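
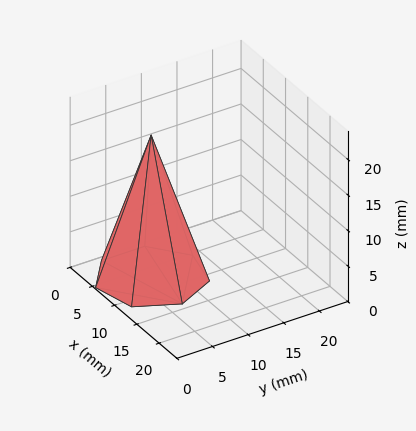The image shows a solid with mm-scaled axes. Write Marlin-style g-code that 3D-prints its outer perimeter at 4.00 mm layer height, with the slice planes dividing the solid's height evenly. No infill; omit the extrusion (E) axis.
Reading the render: the shape is a regular 7-sided pyramid, base circumscribed radius ≈ 7 mm, apex at z ≈ 20 mm (dimensions read to the nearest mm from the axis ticks). For the g-code, the solid's height is divided into equal slices at the stated Δz and each level perimeter traced with G1 moves after a G0 lift.

; perimeter-only toolpath
G21 ; units = mm
G90 ; absolute positioning
G28 ; home
; layer 1
G0 Z4.00
G0 X12.60 Y7.00
G1 X10.49 Y11.38
G1 X5.75 Y12.46
G1 X1.95 Y9.43
G1 X1.95 Y4.57
G1 X5.75 Y1.54
G1 X10.49 Y2.62
G1 X12.60 Y7.00
; layer 2
G0 Z8.00
G0 X11.20 Y7.00
G1 X9.62 Y10.28
G1 X6.06 Y11.09
G1 X3.21 Y8.82
G1 X3.21 Y5.18
G1 X6.06 Y2.91
G1 X9.62 Y3.72
G1 X11.20 Y7.00
; layer 3
G0 Z12.00
G0 X9.80 Y7.00
G1 X8.74 Y9.19
G1 X6.38 Y9.73
G1 X4.48 Y8.22
G1 X4.48 Y5.78
G1 X6.38 Y4.27
G1 X8.74 Y4.81
G1 X9.80 Y7.00
; layer 4
G0 Z16.00
G0 X8.40 Y7.00
G1 X7.87 Y8.09
G1 X6.69 Y8.36
G1 X5.74 Y7.61
G1 X5.74 Y6.39
G1 X6.69 Y5.64
G1 X7.87 Y5.91
G1 X8.40 Y7.00
M2 ; end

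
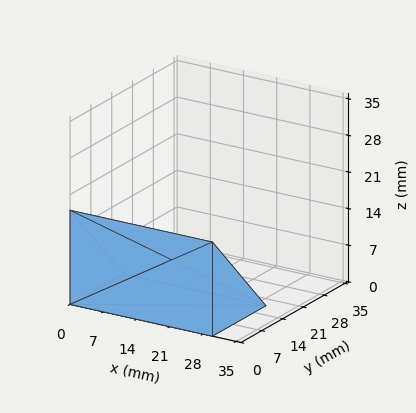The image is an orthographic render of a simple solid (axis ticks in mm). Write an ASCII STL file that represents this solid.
Reading the render: the shape is a wedge (ramp): 30 × 18 mm base, rising to 18 mm along the y=0 edge and sloping linearly to z=0 at y=18 (dimensions read to the nearest mm from the axis ticks). For the STL, each face is triangulated and given an outward normal.

solid part
  facet normal 0.0000 0.0000 -1.0000
    outer loop
      vertex 30.000 18.000 0.000
      vertex 30.000 0.000 0.000
      vertex 0.000 0.000 0.000
    endloop
  endfacet
  facet normal 0.0000 0.0000 -1.0000
    outer loop
      vertex 0.000 18.000 0.000
      vertex 30.000 18.000 0.000
      vertex 0.000 0.000 0.000
    endloop
  endfacet
  facet normal 0.0000 -1.0000 0.0000
    outer loop
      vertex 0.000 0.000 0.000
      vertex 30.000 0.000 0.000
      vertex 30.000 0.000 18.000
    endloop
  endfacet
  facet normal 0.0000 -1.0000 0.0000
    outer loop
      vertex 0.000 0.000 0.000
      vertex 30.000 0.000 18.000
      vertex 0.000 0.000 18.000
    endloop
  endfacet
  facet normal 0.0000 0.7071 0.7071
    outer loop
      vertex 0.000 0.000 18.000
      vertex 30.000 0.000 18.000
      vertex 30.000 18.000 0.000
    endloop
  endfacet
  facet normal 0.0000 0.7071 0.7071
    outer loop
      vertex 0.000 0.000 18.000
      vertex 30.000 18.000 0.000
      vertex 0.000 18.000 0.000
    endloop
  endfacet
  facet normal -1.0000 0.0000 0.0000
    outer loop
      vertex 0.000 0.000 18.000
      vertex 0.000 18.000 0.000
      vertex 0.000 0.000 0.000
    endloop
  endfacet
  facet normal 1.0000 0.0000 0.0000
    outer loop
      vertex 30.000 0.000 0.000
      vertex 30.000 18.000 0.000
      vertex 30.000 0.000 18.000
    endloop
  endfacet
endsolid part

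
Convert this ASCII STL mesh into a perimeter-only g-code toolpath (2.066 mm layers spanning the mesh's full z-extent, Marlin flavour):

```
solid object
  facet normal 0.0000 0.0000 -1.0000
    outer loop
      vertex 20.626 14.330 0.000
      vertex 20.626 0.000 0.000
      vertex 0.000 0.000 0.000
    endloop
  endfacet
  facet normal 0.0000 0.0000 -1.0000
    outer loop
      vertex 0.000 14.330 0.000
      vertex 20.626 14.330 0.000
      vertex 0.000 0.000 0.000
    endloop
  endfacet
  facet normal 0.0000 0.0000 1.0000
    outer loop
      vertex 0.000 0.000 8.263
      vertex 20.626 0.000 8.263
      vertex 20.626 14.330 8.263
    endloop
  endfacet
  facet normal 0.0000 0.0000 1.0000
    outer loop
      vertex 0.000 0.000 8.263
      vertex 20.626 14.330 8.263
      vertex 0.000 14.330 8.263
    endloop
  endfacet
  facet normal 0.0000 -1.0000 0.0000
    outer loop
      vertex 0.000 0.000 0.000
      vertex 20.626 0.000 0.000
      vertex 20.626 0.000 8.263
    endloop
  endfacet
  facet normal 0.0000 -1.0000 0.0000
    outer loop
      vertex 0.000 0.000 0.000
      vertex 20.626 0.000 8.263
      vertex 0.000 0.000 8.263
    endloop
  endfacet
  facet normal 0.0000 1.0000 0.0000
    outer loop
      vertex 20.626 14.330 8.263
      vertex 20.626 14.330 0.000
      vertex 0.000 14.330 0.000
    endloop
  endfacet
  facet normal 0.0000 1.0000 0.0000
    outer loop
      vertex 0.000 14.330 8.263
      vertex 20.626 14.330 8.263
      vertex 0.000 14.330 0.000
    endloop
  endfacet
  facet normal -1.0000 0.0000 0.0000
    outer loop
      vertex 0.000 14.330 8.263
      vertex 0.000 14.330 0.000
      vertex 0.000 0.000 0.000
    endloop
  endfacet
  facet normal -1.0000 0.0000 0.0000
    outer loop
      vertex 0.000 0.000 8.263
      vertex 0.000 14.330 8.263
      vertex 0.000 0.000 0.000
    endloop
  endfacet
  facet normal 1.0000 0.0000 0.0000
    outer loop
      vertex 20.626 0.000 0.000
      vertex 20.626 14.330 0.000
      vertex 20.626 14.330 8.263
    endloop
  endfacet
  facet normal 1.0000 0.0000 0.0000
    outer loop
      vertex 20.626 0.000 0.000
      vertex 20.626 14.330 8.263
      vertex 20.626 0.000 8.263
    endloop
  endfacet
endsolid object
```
; perimeter-only toolpath
G21 ; units = mm
G90 ; absolute positioning
G28 ; home
; layer 1
G0 Z2.066
G0 X0.000 Y0.000
G1 X20.626 Y0.000
G1 X20.626 Y14.330
G1 X0.000 Y14.330
G1 X0.000 Y0.000
; layer 2
G0 Z4.131
G0 X0.000 Y0.000
G1 X20.626 Y0.000
G1 X20.626 Y14.330
G1 X0.000 Y14.330
G1 X0.000 Y0.000
; layer 3
G0 Z6.197
G0 X0.000 Y0.000
G1 X20.626 Y0.000
G1 X20.626 Y14.330
G1 X0.000 Y14.330
G1 X0.000 Y0.000
; layer 4
G0 Z8.263
G0 X0.000 Y0.000
G1 X20.626 Y0.000
G1 X20.626 Y14.330
G1 X0.000 Y14.330
G1 X0.000 Y0.000
M2 ; end

The solid is a rectangular box, roughly 20.6 × 14.3 mm footprint and 8.26 mm tall. Slicing at Δz = 2.066 mm — 4 equal slices spanning the solid's height, so layer i sits at z = i·h/4 — gives 4 non-empty perimeters. Each is a 4-segment closed polygon; G0 lifts to the layer z and rapids to the start vertex, then G1 traces the edges.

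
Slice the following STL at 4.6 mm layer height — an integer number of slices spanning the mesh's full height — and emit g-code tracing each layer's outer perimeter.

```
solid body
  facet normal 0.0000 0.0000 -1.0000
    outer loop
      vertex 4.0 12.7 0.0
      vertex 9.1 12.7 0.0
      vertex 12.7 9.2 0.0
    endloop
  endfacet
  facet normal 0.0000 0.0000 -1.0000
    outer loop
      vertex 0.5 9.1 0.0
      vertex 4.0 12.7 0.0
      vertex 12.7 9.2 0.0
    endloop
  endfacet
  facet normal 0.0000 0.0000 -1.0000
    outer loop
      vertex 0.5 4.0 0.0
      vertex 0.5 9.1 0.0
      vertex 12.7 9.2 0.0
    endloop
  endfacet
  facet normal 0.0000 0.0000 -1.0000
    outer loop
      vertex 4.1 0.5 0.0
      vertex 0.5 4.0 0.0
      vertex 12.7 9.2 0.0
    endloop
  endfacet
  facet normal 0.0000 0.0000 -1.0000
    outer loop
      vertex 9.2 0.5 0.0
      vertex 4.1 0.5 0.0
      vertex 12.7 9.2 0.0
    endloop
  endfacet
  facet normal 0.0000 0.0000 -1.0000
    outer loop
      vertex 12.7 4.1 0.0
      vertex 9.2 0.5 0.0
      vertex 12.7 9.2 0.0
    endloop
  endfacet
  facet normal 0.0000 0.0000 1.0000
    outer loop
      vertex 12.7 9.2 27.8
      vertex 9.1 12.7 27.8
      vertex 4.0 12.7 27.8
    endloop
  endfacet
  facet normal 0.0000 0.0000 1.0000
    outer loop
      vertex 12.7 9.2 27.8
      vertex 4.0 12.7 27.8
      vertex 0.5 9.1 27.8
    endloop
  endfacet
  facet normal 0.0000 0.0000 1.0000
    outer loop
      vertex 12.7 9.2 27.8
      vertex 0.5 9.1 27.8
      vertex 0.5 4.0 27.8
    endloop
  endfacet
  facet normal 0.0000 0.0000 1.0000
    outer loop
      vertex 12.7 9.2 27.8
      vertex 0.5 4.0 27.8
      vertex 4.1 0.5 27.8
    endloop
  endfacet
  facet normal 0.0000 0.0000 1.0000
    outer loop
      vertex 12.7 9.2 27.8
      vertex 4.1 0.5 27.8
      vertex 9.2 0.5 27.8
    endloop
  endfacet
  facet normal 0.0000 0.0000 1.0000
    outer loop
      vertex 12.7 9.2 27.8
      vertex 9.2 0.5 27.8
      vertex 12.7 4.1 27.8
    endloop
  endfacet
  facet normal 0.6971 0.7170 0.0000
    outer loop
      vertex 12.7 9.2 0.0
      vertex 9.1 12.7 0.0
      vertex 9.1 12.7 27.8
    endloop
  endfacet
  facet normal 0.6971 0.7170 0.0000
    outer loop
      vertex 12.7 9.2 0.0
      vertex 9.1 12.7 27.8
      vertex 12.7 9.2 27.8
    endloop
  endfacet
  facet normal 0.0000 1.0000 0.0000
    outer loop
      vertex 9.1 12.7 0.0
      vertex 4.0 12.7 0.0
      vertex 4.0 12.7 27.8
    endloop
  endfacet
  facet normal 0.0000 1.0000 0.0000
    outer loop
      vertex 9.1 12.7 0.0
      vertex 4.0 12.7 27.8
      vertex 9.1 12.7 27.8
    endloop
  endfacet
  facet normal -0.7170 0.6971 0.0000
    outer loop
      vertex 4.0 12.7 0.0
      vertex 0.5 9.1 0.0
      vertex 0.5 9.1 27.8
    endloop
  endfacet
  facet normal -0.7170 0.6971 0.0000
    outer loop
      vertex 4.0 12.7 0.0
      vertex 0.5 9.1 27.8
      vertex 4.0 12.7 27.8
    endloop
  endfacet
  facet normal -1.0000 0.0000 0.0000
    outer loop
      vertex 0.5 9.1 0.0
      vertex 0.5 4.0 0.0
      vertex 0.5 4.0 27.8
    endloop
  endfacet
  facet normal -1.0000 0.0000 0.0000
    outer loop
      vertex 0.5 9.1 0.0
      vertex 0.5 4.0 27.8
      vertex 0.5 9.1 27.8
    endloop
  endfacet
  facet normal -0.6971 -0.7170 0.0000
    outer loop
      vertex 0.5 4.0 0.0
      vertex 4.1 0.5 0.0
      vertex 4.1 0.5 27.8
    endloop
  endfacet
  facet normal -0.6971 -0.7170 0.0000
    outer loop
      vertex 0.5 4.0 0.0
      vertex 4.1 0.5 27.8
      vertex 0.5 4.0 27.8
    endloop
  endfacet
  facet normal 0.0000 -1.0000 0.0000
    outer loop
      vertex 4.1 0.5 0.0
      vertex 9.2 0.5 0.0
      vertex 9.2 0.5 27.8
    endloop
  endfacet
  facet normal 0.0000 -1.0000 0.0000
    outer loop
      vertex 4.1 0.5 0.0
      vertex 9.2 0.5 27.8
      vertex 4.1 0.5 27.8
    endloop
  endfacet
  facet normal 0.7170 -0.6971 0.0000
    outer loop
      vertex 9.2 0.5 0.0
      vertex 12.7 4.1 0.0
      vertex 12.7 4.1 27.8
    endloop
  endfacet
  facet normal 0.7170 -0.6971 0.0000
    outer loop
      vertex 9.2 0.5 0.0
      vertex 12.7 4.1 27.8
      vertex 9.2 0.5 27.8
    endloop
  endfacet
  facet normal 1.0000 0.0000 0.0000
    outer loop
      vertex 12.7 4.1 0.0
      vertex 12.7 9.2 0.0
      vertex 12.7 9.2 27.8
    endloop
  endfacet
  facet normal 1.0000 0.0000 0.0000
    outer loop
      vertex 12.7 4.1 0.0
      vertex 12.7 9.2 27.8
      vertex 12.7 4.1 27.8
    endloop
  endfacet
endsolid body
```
; perimeter-only toolpath
G21 ; units = mm
G90 ; absolute positioning
G28 ; home
; layer 1
G0 Z4.6
G0 X12.7 Y9.2
G1 X9.1 Y12.7
G1 X4.0 Y12.7
G1 X0.5 Y9.1
G1 X0.5 Y4.0
G1 X4.1 Y0.5
G1 X9.2 Y0.5
G1 X12.7 Y4.1
G1 X12.7 Y9.2
; layer 2
G0 Z9.3
G0 X12.7 Y9.2
G1 X9.1 Y12.7
G1 X4.0 Y12.7
G1 X0.5 Y9.1
G1 X0.5 Y4.0
G1 X4.1 Y0.5
G1 X9.2 Y0.5
G1 X12.7 Y4.1
G1 X12.7 Y9.2
; layer 3
G0 Z13.9
G0 X12.7 Y9.2
G1 X9.1 Y12.7
G1 X4.0 Y12.7
G1 X0.5 Y9.1
G1 X0.5 Y4.0
G1 X4.1 Y0.5
G1 X9.2 Y0.5
G1 X12.7 Y4.1
G1 X12.7 Y9.2
; layer 4
G0 Z18.5
G0 X12.7 Y9.2
G1 X9.1 Y12.7
G1 X4.0 Y12.7
G1 X0.5 Y9.1
G1 X0.5 Y4.0
G1 X4.1 Y0.5
G1 X9.2 Y0.5
G1 X12.7 Y4.1
G1 X12.7 Y9.2
; layer 5
G0 Z23.2
G0 X12.7 Y9.2
G1 X9.1 Y12.7
G1 X4.0 Y12.7
G1 X0.5 Y9.1
G1 X0.5 Y4.0
G1 X4.1 Y0.5
G1 X9.2 Y0.5
G1 X12.7 Y4.1
G1 X12.7 Y9.2
; layer 6
G0 Z27.8
G0 X12.7 Y9.2
G1 X9.1 Y12.7
G1 X4.0 Y12.7
G1 X0.5 Y9.1
G1 X0.5 Y4.0
G1 X4.1 Y0.5
G1 X9.2 Y0.5
G1 X12.7 Y4.1
G1 X12.7 Y9.2
M2 ; end

The solid is a regular 8-sided prism (a cylinder approximated with 8 flat sides), circumscribed radius ≈ 6.6 mm, height ≈ 27.8 mm. Slicing at Δz = 4.6 mm — 6 equal slices spanning the solid's height, so layer i sits at z = i·h/6 — gives 6 non-empty perimeters. Each is a 8-segment closed polygon; G0 lifts to the layer z and rapids to the start vertex, then G1 traces the edges.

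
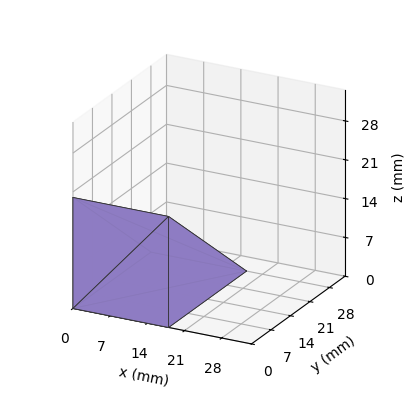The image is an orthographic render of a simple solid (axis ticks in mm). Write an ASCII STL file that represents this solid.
Reading the render: the shape is a wedge (ramp): 18 × 28 mm base, rising to 20 mm along the y=0 edge and sloping linearly to z=0 at y=28 (dimensions read to the nearest mm from the axis ticks). For the STL, each face is triangulated and given an outward normal.

solid part
  facet normal 0.0000 0.0000 -1.0000
    outer loop
      vertex 18.000 28.000 0.000
      vertex 18.000 0.000 0.000
      vertex 0.000 0.000 0.000
    endloop
  endfacet
  facet normal 0.0000 0.0000 -1.0000
    outer loop
      vertex 0.000 28.000 0.000
      vertex 18.000 28.000 0.000
      vertex 0.000 0.000 0.000
    endloop
  endfacet
  facet normal 0.0000 -1.0000 0.0000
    outer loop
      vertex 0.000 0.000 0.000
      vertex 18.000 0.000 0.000
      vertex 18.000 0.000 20.000
    endloop
  endfacet
  facet normal 0.0000 -1.0000 0.0000
    outer loop
      vertex 0.000 0.000 0.000
      vertex 18.000 0.000 20.000
      vertex 0.000 0.000 20.000
    endloop
  endfacet
  facet normal 0.0000 0.5812 0.8137
    outer loop
      vertex 0.000 0.000 20.000
      vertex 18.000 0.000 20.000
      vertex 18.000 28.000 0.000
    endloop
  endfacet
  facet normal 0.0000 0.5812 0.8137
    outer loop
      vertex 0.000 0.000 20.000
      vertex 18.000 28.000 0.000
      vertex 0.000 28.000 0.000
    endloop
  endfacet
  facet normal -1.0000 0.0000 0.0000
    outer loop
      vertex 0.000 0.000 20.000
      vertex 0.000 28.000 0.000
      vertex 0.000 0.000 0.000
    endloop
  endfacet
  facet normal 1.0000 0.0000 0.0000
    outer loop
      vertex 18.000 0.000 0.000
      vertex 18.000 28.000 0.000
      vertex 18.000 0.000 20.000
    endloop
  endfacet
endsolid part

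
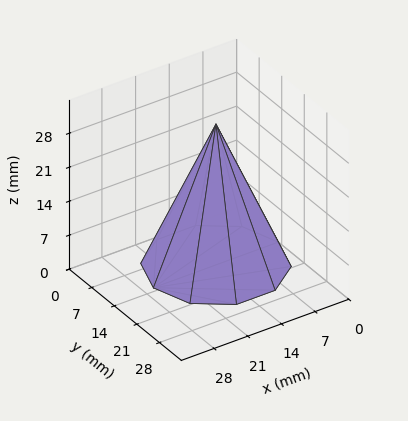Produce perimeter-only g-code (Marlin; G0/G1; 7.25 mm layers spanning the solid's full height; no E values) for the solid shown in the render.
Reading the render: the shape is a regular 10-sided pyramid, base circumscribed radius ≈ 13 mm, apex at z ≈ 29 mm (dimensions read to the nearest mm from the axis ticks). For the g-code, the solid's height is divided into equal slices at the stated Δz and each level perimeter traced with G1 moves after a G0 lift.

; perimeter-only toolpath
G21 ; units = mm
G90 ; absolute positioning
G28 ; home
; layer 1
G0 Z7.25
G0 X22.75 Y13.00
G1 X20.89 Y18.73
G1 X16.02 Y22.27
G1 X9.98 Y22.27
G1 X5.11 Y18.73
G1 X3.25 Y13.00
G1 X5.11 Y7.27
G1 X9.98 Y3.73
G1 X16.02 Y3.73
G1 X20.89 Y7.27
G1 X22.75 Y13.00
; layer 2
G0 Z14.50
G0 X19.50 Y13.00
G1 X18.26 Y16.82
G1 X15.01 Y19.18
G1 X10.99 Y19.18
G1 X7.74 Y16.82
G1 X6.50 Y13.00
G1 X7.74 Y9.18
G1 X10.99 Y6.82
G1 X15.01 Y6.82
G1 X18.26 Y9.18
G1 X19.50 Y13.00
; layer 3
G0 Z21.75
G0 X16.25 Y13.00
G1 X15.63 Y14.91
G1 X14.00 Y16.09
G1 X12.00 Y16.09
G1 X10.37 Y14.91
G1 X9.75 Y13.00
G1 X10.37 Y11.09
G1 X12.00 Y9.91
G1 X14.00 Y9.91
G1 X15.63 Y11.09
G1 X16.25 Y13.00
M2 ; end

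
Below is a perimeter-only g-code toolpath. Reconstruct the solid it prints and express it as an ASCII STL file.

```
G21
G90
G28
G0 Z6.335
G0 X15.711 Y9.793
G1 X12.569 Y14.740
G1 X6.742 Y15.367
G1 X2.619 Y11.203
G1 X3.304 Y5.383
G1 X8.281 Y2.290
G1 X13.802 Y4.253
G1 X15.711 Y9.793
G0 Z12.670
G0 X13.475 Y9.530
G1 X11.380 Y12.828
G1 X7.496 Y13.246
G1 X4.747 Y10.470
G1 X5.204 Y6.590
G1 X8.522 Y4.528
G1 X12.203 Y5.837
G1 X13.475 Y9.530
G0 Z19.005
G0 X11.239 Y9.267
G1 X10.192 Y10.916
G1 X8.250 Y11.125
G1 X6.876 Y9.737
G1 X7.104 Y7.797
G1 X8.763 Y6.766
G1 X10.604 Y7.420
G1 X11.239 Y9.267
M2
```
solid part
  facet normal 0.0000 0.0000 -1.0000
    outer loop
      vertex 5.988 17.488 0.000
      vertex 13.757 16.652 0.000
      vertex 17.946 10.056 0.000
    endloop
  endfacet
  facet normal 0.0000 0.0000 -1.0000
    outer loop
      vertex 0.491 11.936 0.000
      vertex 5.988 17.488 0.000
      vertex 17.946 10.056 0.000
    endloop
  endfacet
  facet normal 0.0000 0.0000 -1.0000
    outer loop
      vertex 1.404 4.176 0.000
      vertex 0.491 11.936 0.000
      vertex 17.946 10.056 0.000
    endloop
  endfacet
  facet normal 0.0000 0.0000 -1.0000
    outer loop
      vertex 8.040 0.052 0.000
      vertex 1.404 4.176 0.000
      vertex 17.946 10.056 0.000
    endloop
  endfacet
  facet normal 0.0000 0.0000 -1.0000
    outer loop
      vertex 15.402 2.669 0.000
      vertex 8.040 0.052 0.000
      vertex 17.946 10.056 0.000
    endloop
  endfacet
  facet normal 0.8040 0.5106 0.3049
    outer loop
      vertex 17.946 10.056 0.000
      vertex 13.757 16.652 0.000
      vertex 9.004 9.004 25.340
    endloop
  endfacet
  facet normal 0.1019 0.9469 0.3049
    outer loop
      vertex 13.757 16.652 0.000
      vertex 5.988 17.488 0.000
      vertex 9.004 9.004 25.340
    endloop
  endfacet
  facet normal -0.6768 0.6701 0.3049
    outer loop
      vertex 5.988 17.488 0.000
      vertex 0.491 11.936 0.000
      vertex 9.004 9.004 25.340
    endloop
  endfacet
  facet normal -0.9459 -0.1113 0.3049
    outer loop
      vertex 0.491 11.936 0.000
      vertex 1.404 4.176 0.000
      vertex 9.004 9.004 25.340
    endloop
  endfacet
  facet normal -0.5027 -0.8089 0.3049
    outer loop
      vertex 1.404 4.176 0.000
      vertex 8.040 0.052 0.000
      vertex 9.004 9.004 25.340
    endloop
  endfacet
  facet normal 0.3190 -0.8974 0.3049
    outer loop
      vertex 8.040 0.052 0.000
      vertex 15.402 2.669 0.000
      vertex 9.004 9.004 25.340
    endloop
  endfacet
  facet normal 0.9005 -0.3101 0.3049
    outer loop
      vertex 15.402 2.669 0.000
      vertex 17.946 10.056 0.000
      vertex 9.004 9.004 25.340
    endloop
  endfacet
endsolid part

The G0 Z moves step by Δz≈6.335 mm. The G1 loops shrink linearly with z, so the solid tapers from its base footprint up to z≈25.3. Closing with a flat bottom cap and the tapered top and triangulating gives 12 facets — a regular 7-sided pyramid, base circumscribed radius ≈ 9 mm, apex at z ≈ 25.3 mm.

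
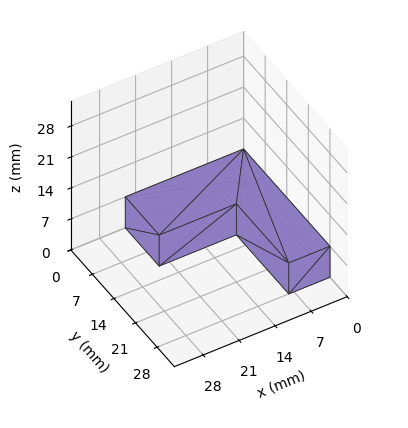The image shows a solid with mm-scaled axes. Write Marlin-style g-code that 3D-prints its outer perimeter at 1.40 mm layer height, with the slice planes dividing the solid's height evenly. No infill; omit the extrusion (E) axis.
Reading the render: the shape is an L-shaped prism: outer 23 × 28 mm, arm thicknesses ≈ 11 mm (horizontal) and 8 mm (vertical), extruded 7 mm in z (dimensions read to the nearest mm from the axis ticks). For the g-code, the solid's height is divided into equal slices at the stated Δz and each level perimeter traced with G1 moves after a G0 lift.

; perimeter-only toolpath
G21 ; units = mm
G90 ; absolute positioning
G28 ; home
; layer 1
G0 Z1.40
G0 X0.00 Y0.00
G1 X23.00 Y0.00
G1 X23.00 Y11.00
G1 X8.00 Y11.00
G1 X8.00 Y28.00
G1 X0.00 Y28.00
G1 X0.00 Y0.00
; layer 2
G0 Z2.80
G0 X0.00 Y0.00
G1 X23.00 Y0.00
G1 X23.00 Y11.00
G1 X8.00 Y11.00
G1 X8.00 Y28.00
G1 X0.00 Y28.00
G1 X0.00 Y0.00
; layer 3
G0 Z4.20
G0 X0.00 Y0.00
G1 X23.00 Y0.00
G1 X23.00 Y11.00
G1 X8.00 Y11.00
G1 X8.00 Y28.00
G1 X0.00 Y28.00
G1 X0.00 Y0.00
; layer 4
G0 Z5.60
G0 X0.00 Y0.00
G1 X23.00 Y0.00
G1 X23.00 Y11.00
G1 X8.00 Y11.00
G1 X8.00 Y28.00
G1 X0.00 Y28.00
G1 X0.00 Y0.00
; layer 5
G0 Z7.00
G0 X0.00 Y0.00
G1 X23.00 Y0.00
G1 X23.00 Y11.00
G1 X8.00 Y11.00
G1 X8.00 Y28.00
G1 X0.00 Y28.00
G1 X0.00 Y0.00
M2 ; end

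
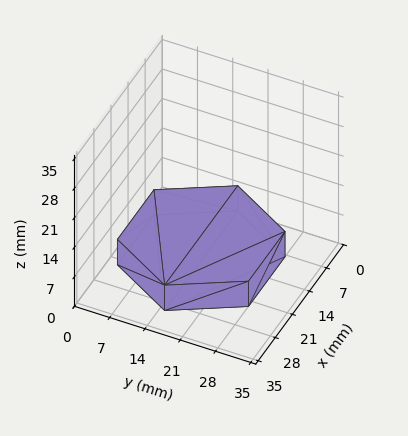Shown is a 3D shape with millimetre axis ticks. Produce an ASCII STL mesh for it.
Reading the render: the shape is a regular 6-sided prism (a cylinder approximated with 6 flat sides), circumscribed radius ≈ 15 mm, height ≈ 6 mm (dimensions read to the nearest mm from the axis ticks). For the STL, each face is triangulated and given an outward normal.

solid part
  facet normal 0.0000 0.0000 -1.0000
    outer loop
      vertex 7.5 28.0 0.0
      vertex 22.5 28.0 0.0
      vertex 30.0 15.0 0.0
    endloop
  endfacet
  facet normal 0.0000 0.0000 -1.0000
    outer loop
      vertex 0.0 15.0 0.0
      vertex 7.5 28.0 0.0
      vertex 30.0 15.0 0.0
    endloop
  endfacet
  facet normal 0.0000 0.0000 -1.0000
    outer loop
      vertex 7.5 2.0 0.0
      vertex 0.0 15.0 0.0
      vertex 30.0 15.0 0.0
    endloop
  endfacet
  facet normal 0.0000 0.0000 -1.0000
    outer loop
      vertex 22.5 2.0 0.0
      vertex 7.5 2.0 0.0
      vertex 30.0 15.0 0.0
    endloop
  endfacet
  facet normal 0.0000 0.0000 1.0000
    outer loop
      vertex 30.0 15.0 6.0
      vertex 22.5 28.0 6.0
      vertex 7.5 28.0 6.0
    endloop
  endfacet
  facet normal 0.0000 0.0000 1.0000
    outer loop
      vertex 30.0 15.0 6.0
      vertex 7.5 28.0 6.0
      vertex 0.0 15.0 6.0
    endloop
  endfacet
  facet normal 0.0000 0.0000 1.0000
    outer loop
      vertex 30.0 15.0 6.0
      vertex 0.0 15.0 6.0
      vertex 7.5 2.0 6.0
    endloop
  endfacet
  facet normal 0.0000 0.0000 1.0000
    outer loop
      vertex 30.0 15.0 6.0
      vertex 7.5 2.0 6.0
      vertex 22.5 2.0 6.0
    endloop
  endfacet
  facet normal 0.8662 0.4997 0.0000
    outer loop
      vertex 30.0 15.0 0.0
      vertex 22.5 28.0 0.0
      vertex 22.5 28.0 6.0
    endloop
  endfacet
  facet normal 0.8662 0.4997 0.0000
    outer loop
      vertex 30.0 15.0 0.0
      vertex 22.5 28.0 6.0
      vertex 30.0 15.0 6.0
    endloop
  endfacet
  facet normal 0.0000 1.0000 0.0000
    outer loop
      vertex 22.5 28.0 0.0
      vertex 7.5 28.0 0.0
      vertex 7.5 28.0 6.0
    endloop
  endfacet
  facet normal 0.0000 1.0000 0.0000
    outer loop
      vertex 22.5 28.0 0.0
      vertex 7.5 28.0 6.0
      vertex 22.5 28.0 6.0
    endloop
  endfacet
  facet normal -0.8662 0.4997 0.0000
    outer loop
      vertex 7.5 28.0 0.0
      vertex 0.0 15.0 0.0
      vertex 0.0 15.0 6.0
    endloop
  endfacet
  facet normal -0.8662 0.4997 0.0000
    outer loop
      vertex 7.5 28.0 0.0
      vertex 0.0 15.0 6.0
      vertex 7.5 28.0 6.0
    endloop
  endfacet
  facet normal -0.8662 -0.4997 0.0000
    outer loop
      vertex 0.0 15.0 0.0
      vertex 7.5 2.0 0.0
      vertex 7.5 2.0 6.0
    endloop
  endfacet
  facet normal -0.8662 -0.4997 0.0000
    outer loop
      vertex 0.0 15.0 0.0
      vertex 7.5 2.0 6.0
      vertex 0.0 15.0 6.0
    endloop
  endfacet
  facet normal 0.0000 -1.0000 0.0000
    outer loop
      vertex 7.5 2.0 0.0
      vertex 22.5 2.0 0.0
      vertex 22.5 2.0 6.0
    endloop
  endfacet
  facet normal 0.0000 -1.0000 0.0000
    outer loop
      vertex 7.5 2.0 0.0
      vertex 22.5 2.0 6.0
      vertex 7.5 2.0 6.0
    endloop
  endfacet
  facet normal 0.8662 -0.4997 0.0000
    outer loop
      vertex 22.5 2.0 0.0
      vertex 30.0 15.0 0.0
      vertex 30.0 15.0 6.0
    endloop
  endfacet
  facet normal 0.8662 -0.4997 0.0000
    outer loop
      vertex 22.5 2.0 0.0
      vertex 30.0 15.0 6.0
      vertex 22.5 2.0 6.0
    endloop
  endfacet
endsolid part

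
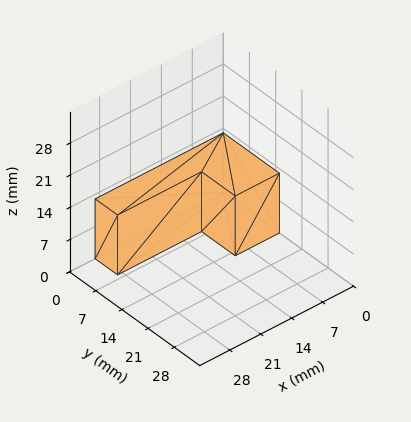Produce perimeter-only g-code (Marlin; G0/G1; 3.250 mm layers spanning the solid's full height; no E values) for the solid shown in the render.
Reading the render: the shape is an L-shaped prism: outer 29 × 15 mm, arm thicknesses ≈ 6 mm (horizontal) and 10 mm (vertical), extruded 13 mm in z (dimensions read to the nearest mm from the axis ticks). For the g-code, the solid's height is divided into equal slices at the stated Δz and each level perimeter traced with G1 moves after a G0 lift.

; perimeter-only toolpath
G21 ; units = mm
G90 ; absolute positioning
G28 ; home
; layer 1
G0 Z3.250
G0 X0.000 Y0.000
G1 X29.000 Y0.000
G1 X29.000 Y6.000
G1 X10.000 Y6.000
G1 X10.000 Y15.000
G1 X0.000 Y15.000
G1 X0.000 Y0.000
; layer 2
G0 Z6.500
G0 X0.000 Y0.000
G1 X29.000 Y0.000
G1 X29.000 Y6.000
G1 X10.000 Y6.000
G1 X10.000 Y15.000
G1 X0.000 Y15.000
G1 X0.000 Y0.000
; layer 3
G0 Z9.750
G0 X0.000 Y0.000
G1 X29.000 Y0.000
G1 X29.000 Y6.000
G1 X10.000 Y6.000
G1 X10.000 Y15.000
G1 X0.000 Y15.000
G1 X0.000 Y0.000
; layer 4
G0 Z13.000
G0 X0.000 Y0.000
G1 X29.000 Y0.000
G1 X29.000 Y6.000
G1 X10.000 Y6.000
G1 X10.000 Y15.000
G1 X0.000 Y15.000
G1 X0.000 Y0.000
M2 ; end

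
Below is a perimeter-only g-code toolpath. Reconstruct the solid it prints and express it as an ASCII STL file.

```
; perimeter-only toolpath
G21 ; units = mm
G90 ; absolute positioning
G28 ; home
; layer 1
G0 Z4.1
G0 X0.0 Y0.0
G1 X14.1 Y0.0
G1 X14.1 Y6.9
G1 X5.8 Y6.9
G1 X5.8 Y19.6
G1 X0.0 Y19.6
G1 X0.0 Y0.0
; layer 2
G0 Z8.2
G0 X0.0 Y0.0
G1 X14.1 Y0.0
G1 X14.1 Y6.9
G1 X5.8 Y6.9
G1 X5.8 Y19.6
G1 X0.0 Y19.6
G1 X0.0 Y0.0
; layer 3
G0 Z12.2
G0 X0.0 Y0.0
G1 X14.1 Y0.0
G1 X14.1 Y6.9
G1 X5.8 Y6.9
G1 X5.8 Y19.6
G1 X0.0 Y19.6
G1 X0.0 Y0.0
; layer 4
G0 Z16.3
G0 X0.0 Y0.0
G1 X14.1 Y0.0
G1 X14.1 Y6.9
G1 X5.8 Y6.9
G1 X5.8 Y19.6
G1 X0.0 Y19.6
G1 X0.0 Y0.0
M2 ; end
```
solid part
  facet normal 0.0000 0.0000 -1.0000
    outer loop
      vertex 14.1 6.9 0.0
      vertex 14.1 0.0 0.0
      vertex 0.0 0.0 0.0
    endloop
  endfacet
  facet normal 0.0000 0.0000 -1.0000
    outer loop
      vertex 5.8 6.9 0.0
      vertex 14.1 6.9 0.0
      vertex 0.0 0.0 0.0
    endloop
  endfacet
  facet normal 0.0000 0.0000 -1.0000
    outer loop
      vertex 5.8 19.6 0.0
      vertex 5.8 6.9 0.0
      vertex 0.0 0.0 0.0
    endloop
  endfacet
  facet normal 0.0000 0.0000 -1.0000
    outer loop
      vertex 0.0 19.6 0.0
      vertex 5.8 19.6 0.0
      vertex 0.0 0.0 0.0
    endloop
  endfacet
  facet normal 0.0000 0.0000 1.0000
    outer loop
      vertex 0.0 0.0 16.3
      vertex 14.1 0.0 16.3
      vertex 14.1 6.9 16.3
    endloop
  endfacet
  facet normal 0.0000 0.0000 1.0000
    outer loop
      vertex 0.0 0.0 16.3
      vertex 14.1 6.9 16.3
      vertex 5.8 6.9 16.3
    endloop
  endfacet
  facet normal 0.0000 0.0000 1.0000
    outer loop
      vertex 0.0 0.0 16.3
      vertex 5.8 6.9 16.3
      vertex 5.8 19.6 16.3
    endloop
  endfacet
  facet normal 0.0000 0.0000 1.0000
    outer loop
      vertex 0.0 0.0 16.3
      vertex 5.8 19.6 16.3
      vertex 0.0 19.6 16.3
    endloop
  endfacet
  facet normal 0.0000 -1.0000 0.0000
    outer loop
      vertex 0.0 0.0 0.0
      vertex 14.1 0.0 0.0
      vertex 14.1 0.0 16.3
    endloop
  endfacet
  facet normal 0.0000 -1.0000 0.0000
    outer loop
      vertex 0.0 0.0 0.0
      vertex 14.1 0.0 16.3
      vertex 0.0 0.0 16.3
    endloop
  endfacet
  facet normal 1.0000 0.0000 0.0000
    outer loop
      vertex 14.1 0.0 0.0
      vertex 14.1 6.9 0.0
      vertex 14.1 6.9 16.3
    endloop
  endfacet
  facet normal 1.0000 0.0000 0.0000
    outer loop
      vertex 14.1 0.0 0.0
      vertex 14.1 6.9 16.3
      vertex 14.1 0.0 16.3
    endloop
  endfacet
  facet normal 0.0000 1.0000 0.0000
    outer loop
      vertex 14.1 6.9 0.0
      vertex 5.8 6.9 0.0
      vertex 5.8 6.9 16.3
    endloop
  endfacet
  facet normal 0.0000 1.0000 0.0000
    outer loop
      vertex 14.1 6.9 0.0
      vertex 5.8 6.9 16.3
      vertex 14.1 6.9 16.3
    endloop
  endfacet
  facet normal 1.0000 0.0000 0.0000
    outer loop
      vertex 5.8 6.9 0.0
      vertex 5.8 19.6 0.0
      vertex 5.8 19.6 16.3
    endloop
  endfacet
  facet normal 1.0000 0.0000 0.0000
    outer loop
      vertex 5.8 6.9 0.0
      vertex 5.8 19.6 16.3
      vertex 5.8 6.9 16.3
    endloop
  endfacet
  facet normal 0.0000 1.0000 0.0000
    outer loop
      vertex 5.8 19.6 0.0
      vertex 0.0 19.6 0.0
      vertex 0.0 19.6 16.3
    endloop
  endfacet
  facet normal 0.0000 1.0000 0.0000
    outer loop
      vertex 5.8 19.6 0.0
      vertex 0.0 19.6 16.3
      vertex 5.8 19.6 16.3
    endloop
  endfacet
  facet normal -1.0000 0.0000 0.0000
    outer loop
      vertex 0.0 19.6 0.0
      vertex 0.0 0.0 0.0
      vertex 0.0 0.0 16.3
    endloop
  endfacet
  facet normal -1.0000 0.0000 0.0000
    outer loop
      vertex 0.0 19.6 0.0
      vertex 0.0 0.0 16.3
      vertex 0.0 19.6 16.3
    endloop
  endfacet
endsolid part

The G0 Z moves step by Δz≈4.1 mm. Every layer's G1 loop is the same polygon, so the solid is a straight extrusion of it from z=0 to z≈16.3. Closing with flat bottom and top caps and triangulating gives 20 facets — an L-shaped prism: outer 14.1 × 19.6 mm, arm thicknesses ≈ 6.9 mm (horizontal) and 5.8 mm (vertical), extruded 16.3 mm in z.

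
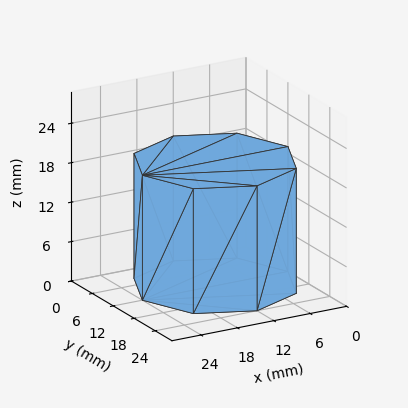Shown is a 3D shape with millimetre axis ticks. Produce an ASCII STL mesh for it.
Reading the render: the shape is a regular 8-sided prism (a cylinder approximated with 8 flat sides), circumscribed radius ≈ 12 mm, height ≈ 19 mm (dimensions read to the nearest mm from the axis ticks). For the STL, each face is triangulated and given an outward normal.

solid part
  facet normal 0.0000 0.0000 -1.0000
    outer loop
      vertex 12.00 24.00 0.00
      vertex 20.49 20.49 0.00
      vertex 24.00 12.00 0.00
    endloop
  endfacet
  facet normal 0.0000 0.0000 -1.0000
    outer loop
      vertex 3.51 20.49 0.00
      vertex 12.00 24.00 0.00
      vertex 24.00 12.00 0.00
    endloop
  endfacet
  facet normal 0.0000 0.0000 -1.0000
    outer loop
      vertex 0.00 12.00 0.00
      vertex 3.51 20.49 0.00
      vertex 24.00 12.00 0.00
    endloop
  endfacet
  facet normal 0.0000 0.0000 -1.0000
    outer loop
      vertex 3.51 3.51 0.00
      vertex 0.00 12.00 0.00
      vertex 24.00 12.00 0.00
    endloop
  endfacet
  facet normal 0.0000 0.0000 -1.0000
    outer loop
      vertex 12.00 0.00 0.00
      vertex 3.51 3.51 0.00
      vertex 24.00 12.00 0.00
    endloop
  endfacet
  facet normal 0.0000 0.0000 -1.0000
    outer loop
      vertex 20.49 3.51 0.00
      vertex 12.00 0.00 0.00
      vertex 24.00 12.00 0.00
    endloop
  endfacet
  facet normal 0.0000 0.0000 1.0000
    outer loop
      vertex 24.00 12.00 19.00
      vertex 20.49 20.49 19.00
      vertex 12.00 24.00 19.00
    endloop
  endfacet
  facet normal 0.0000 0.0000 1.0000
    outer loop
      vertex 24.00 12.00 19.00
      vertex 12.00 24.00 19.00
      vertex 3.51 20.49 19.00
    endloop
  endfacet
  facet normal 0.0000 0.0000 1.0000
    outer loop
      vertex 24.00 12.00 19.00
      vertex 3.51 20.49 19.00
      vertex 0.00 12.00 19.00
    endloop
  endfacet
  facet normal 0.0000 0.0000 1.0000
    outer loop
      vertex 24.00 12.00 19.00
      vertex 0.00 12.00 19.00
      vertex 3.51 3.51 19.00
    endloop
  endfacet
  facet normal 0.0000 0.0000 1.0000
    outer loop
      vertex 24.00 12.00 19.00
      vertex 3.51 3.51 19.00
      vertex 12.00 0.00 19.00
    endloop
  endfacet
  facet normal 0.0000 0.0000 1.0000
    outer loop
      vertex 24.00 12.00 19.00
      vertex 12.00 0.00 19.00
      vertex 20.49 3.51 19.00
    endloop
  endfacet
  facet normal 0.9241 0.3821 0.0000
    outer loop
      vertex 24.00 12.00 0.00
      vertex 20.49 20.49 0.00
      vertex 20.49 20.49 19.00
    endloop
  endfacet
  facet normal 0.9241 0.3821 0.0000
    outer loop
      vertex 24.00 12.00 0.00
      vertex 20.49 20.49 19.00
      vertex 24.00 12.00 19.00
    endloop
  endfacet
  facet normal 0.3821 0.9241 0.0000
    outer loop
      vertex 20.49 20.49 0.00
      vertex 12.00 24.00 0.00
      vertex 12.00 24.00 19.00
    endloop
  endfacet
  facet normal 0.3821 0.9241 0.0000
    outer loop
      vertex 20.49 20.49 0.00
      vertex 12.00 24.00 19.00
      vertex 20.49 20.49 19.00
    endloop
  endfacet
  facet normal -0.3821 0.9241 0.0000
    outer loop
      vertex 12.00 24.00 0.00
      vertex 3.51 20.49 0.00
      vertex 3.51 20.49 19.00
    endloop
  endfacet
  facet normal -0.3821 0.9241 0.0000
    outer loop
      vertex 12.00 24.00 0.00
      vertex 3.51 20.49 19.00
      vertex 12.00 24.00 19.00
    endloop
  endfacet
  facet normal -0.9241 0.3821 0.0000
    outer loop
      vertex 3.51 20.49 0.00
      vertex 0.00 12.00 0.00
      vertex 0.00 12.00 19.00
    endloop
  endfacet
  facet normal -0.9241 0.3821 0.0000
    outer loop
      vertex 3.51 20.49 0.00
      vertex 0.00 12.00 19.00
      vertex 3.51 20.49 19.00
    endloop
  endfacet
  facet normal -0.9241 -0.3821 0.0000
    outer loop
      vertex 0.00 12.00 0.00
      vertex 3.51 3.51 0.00
      vertex 3.51 3.51 19.00
    endloop
  endfacet
  facet normal -0.9241 -0.3821 0.0000
    outer loop
      vertex 0.00 12.00 0.00
      vertex 3.51 3.51 19.00
      vertex 0.00 12.00 19.00
    endloop
  endfacet
  facet normal -0.3821 -0.9241 0.0000
    outer loop
      vertex 3.51 3.51 0.00
      vertex 12.00 0.00 0.00
      vertex 12.00 0.00 19.00
    endloop
  endfacet
  facet normal -0.3821 -0.9241 0.0000
    outer loop
      vertex 3.51 3.51 0.00
      vertex 12.00 0.00 19.00
      vertex 3.51 3.51 19.00
    endloop
  endfacet
  facet normal 0.3821 -0.9241 0.0000
    outer loop
      vertex 12.00 0.00 0.00
      vertex 20.49 3.51 0.00
      vertex 20.49 3.51 19.00
    endloop
  endfacet
  facet normal 0.3821 -0.9241 0.0000
    outer loop
      vertex 12.00 0.00 0.00
      vertex 20.49 3.51 19.00
      vertex 12.00 0.00 19.00
    endloop
  endfacet
  facet normal 0.9241 -0.3821 0.0000
    outer loop
      vertex 20.49 3.51 0.00
      vertex 24.00 12.00 0.00
      vertex 24.00 12.00 19.00
    endloop
  endfacet
  facet normal 0.9241 -0.3821 0.0000
    outer loop
      vertex 20.49 3.51 0.00
      vertex 24.00 12.00 19.00
      vertex 20.49 3.51 19.00
    endloop
  endfacet
endsolid part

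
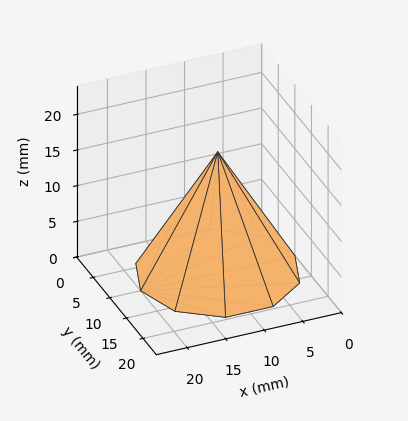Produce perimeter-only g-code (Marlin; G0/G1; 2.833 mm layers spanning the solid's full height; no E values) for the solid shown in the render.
Reading the render: the shape is a regular 10-sided pyramid, base circumscribed radius ≈ 10 mm, apex at z ≈ 17 mm (dimensions read to the nearest mm from the axis ticks). For the g-code, the solid's height is divided into equal slices at the stated Δz and each level perimeter traced with G1 moves after a G0 lift.

; perimeter-only toolpath
G21 ; units = mm
G90 ; absolute positioning
G28 ; home
; layer 1
G0 Z2.833
G0 X18.333 Y10.000
G1 X16.742 Y14.898
G1 X12.575 Y17.926
G1 X7.425 Y17.926
G1 X3.258 Y14.898
G1 X1.667 Y10.000
G1 X3.258 Y5.102
G1 X7.425 Y2.074
G1 X12.575 Y2.074
G1 X16.742 Y5.102
G1 X18.333 Y10.000
; layer 2
G0 Z5.667
G0 X16.667 Y10.000
G1 X15.393 Y13.919
G1 X12.060 Y16.341
G1 X7.940 Y16.341
G1 X4.607 Y13.919
G1 X3.333 Y10.000
G1 X4.607 Y6.081
G1 X7.940 Y3.659
G1 X12.060 Y3.659
G1 X15.393 Y6.081
G1 X16.667 Y10.000
; layer 3
G0 Z8.500
G0 X15.000 Y10.000
G1 X14.045 Y12.939
G1 X11.545 Y14.755
G1 X8.455 Y14.755
G1 X5.955 Y12.939
G1 X5.000 Y10.000
G1 X5.955 Y7.061
G1 X8.455 Y5.245
G1 X11.545 Y5.245
G1 X14.045 Y7.061
G1 X15.000 Y10.000
; layer 4
G0 Z11.333
G0 X13.333 Y10.000
G1 X12.697 Y11.959
G1 X11.030 Y13.170
G1 X8.970 Y13.170
G1 X7.303 Y11.959
G1 X6.667 Y10.000
G1 X7.303 Y8.041
G1 X8.970 Y6.830
G1 X11.030 Y6.830
G1 X12.697 Y8.041
G1 X13.333 Y10.000
; layer 5
G0 Z14.167
G0 X11.667 Y10.000
G1 X11.348 Y10.980
G1 X10.515 Y11.585
G1 X9.485 Y11.585
G1 X8.652 Y10.980
G1 X8.333 Y10.000
G1 X8.652 Y9.020
G1 X9.485 Y8.415
G1 X10.515 Y8.415
G1 X11.348 Y9.020
G1 X11.667 Y10.000
M2 ; end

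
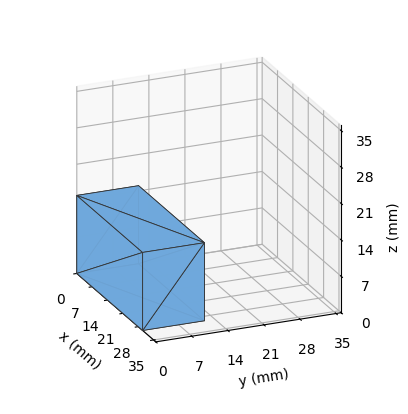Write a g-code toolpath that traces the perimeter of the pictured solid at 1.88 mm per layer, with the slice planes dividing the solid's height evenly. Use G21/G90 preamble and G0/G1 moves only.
Reading the render: the shape is a rectangular box, roughly 30 × 12 mm footprint and 15 mm tall (dimensions read to the nearest mm from the axis ticks). For the g-code, the solid's height is divided into equal slices at the stated Δz and each level perimeter traced with G1 moves after a G0 lift.

; perimeter-only toolpath
G21 ; units = mm
G90 ; absolute positioning
G28 ; home
; layer 1
G0 Z1.88
G0 X0.00 Y0.00
G1 X30.00 Y0.00
G1 X30.00 Y12.00
G1 X0.00 Y12.00
G1 X0.00 Y0.00
; layer 2
G0 Z3.75
G0 X0.00 Y0.00
G1 X30.00 Y0.00
G1 X30.00 Y12.00
G1 X0.00 Y12.00
G1 X0.00 Y0.00
; layer 3
G0 Z5.62
G0 X0.00 Y0.00
G1 X30.00 Y0.00
G1 X30.00 Y12.00
G1 X0.00 Y12.00
G1 X0.00 Y0.00
; layer 4
G0 Z7.50
G0 X0.00 Y0.00
G1 X30.00 Y0.00
G1 X30.00 Y12.00
G1 X0.00 Y12.00
G1 X0.00 Y0.00
; layer 5
G0 Z9.38
G0 X0.00 Y0.00
G1 X30.00 Y0.00
G1 X30.00 Y12.00
G1 X0.00 Y12.00
G1 X0.00 Y0.00
; layer 6
G0 Z11.25
G0 X0.00 Y0.00
G1 X30.00 Y0.00
G1 X30.00 Y12.00
G1 X0.00 Y12.00
G1 X0.00 Y0.00
; layer 7
G0 Z13.12
G0 X0.00 Y0.00
G1 X30.00 Y0.00
G1 X30.00 Y12.00
G1 X0.00 Y12.00
G1 X0.00 Y0.00
; layer 8
G0 Z15.00
G0 X0.00 Y0.00
G1 X30.00 Y0.00
G1 X30.00 Y12.00
G1 X0.00 Y12.00
G1 X0.00 Y0.00
M2 ; end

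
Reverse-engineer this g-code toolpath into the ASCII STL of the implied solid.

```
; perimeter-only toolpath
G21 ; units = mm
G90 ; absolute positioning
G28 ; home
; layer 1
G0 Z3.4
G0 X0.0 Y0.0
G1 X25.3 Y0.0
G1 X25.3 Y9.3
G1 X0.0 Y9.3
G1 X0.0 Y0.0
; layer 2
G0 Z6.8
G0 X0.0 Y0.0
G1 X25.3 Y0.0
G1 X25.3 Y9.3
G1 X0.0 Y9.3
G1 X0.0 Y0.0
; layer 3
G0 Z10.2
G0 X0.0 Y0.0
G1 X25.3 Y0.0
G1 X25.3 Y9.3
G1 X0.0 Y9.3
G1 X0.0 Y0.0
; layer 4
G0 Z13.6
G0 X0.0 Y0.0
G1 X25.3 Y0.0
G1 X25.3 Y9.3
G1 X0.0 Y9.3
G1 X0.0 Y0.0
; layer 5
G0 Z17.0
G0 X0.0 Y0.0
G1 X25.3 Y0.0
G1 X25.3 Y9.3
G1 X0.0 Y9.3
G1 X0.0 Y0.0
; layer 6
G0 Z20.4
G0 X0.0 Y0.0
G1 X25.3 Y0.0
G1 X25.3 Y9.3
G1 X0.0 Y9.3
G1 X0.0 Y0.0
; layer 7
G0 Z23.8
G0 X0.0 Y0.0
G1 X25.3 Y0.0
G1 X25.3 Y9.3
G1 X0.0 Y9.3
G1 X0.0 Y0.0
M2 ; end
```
solid part
  facet normal 0.0000 0.0000 -1.0000
    outer loop
      vertex 25.3 9.3 0.0
      vertex 25.3 0.0 0.0
      vertex 0.0 0.0 0.0
    endloop
  endfacet
  facet normal 0.0000 0.0000 -1.0000
    outer loop
      vertex 0.0 9.3 0.0
      vertex 25.3 9.3 0.0
      vertex 0.0 0.0 0.0
    endloop
  endfacet
  facet normal 0.0000 0.0000 1.0000
    outer loop
      vertex 0.0 0.0 23.8
      vertex 25.3 0.0 23.8
      vertex 25.3 9.3 23.8
    endloop
  endfacet
  facet normal 0.0000 0.0000 1.0000
    outer loop
      vertex 0.0 0.0 23.8
      vertex 25.3 9.3 23.8
      vertex 0.0 9.3 23.8
    endloop
  endfacet
  facet normal 0.0000 -1.0000 0.0000
    outer loop
      vertex 0.0 0.0 0.0
      vertex 25.3 0.0 0.0
      vertex 25.3 0.0 23.8
    endloop
  endfacet
  facet normal 0.0000 -1.0000 0.0000
    outer loop
      vertex 0.0 0.0 0.0
      vertex 25.3 0.0 23.8
      vertex 0.0 0.0 23.8
    endloop
  endfacet
  facet normal 0.0000 1.0000 0.0000
    outer loop
      vertex 25.3 9.3 23.8
      vertex 25.3 9.3 0.0
      vertex 0.0 9.3 0.0
    endloop
  endfacet
  facet normal 0.0000 1.0000 0.0000
    outer loop
      vertex 0.0 9.3 23.8
      vertex 25.3 9.3 23.8
      vertex 0.0 9.3 0.0
    endloop
  endfacet
  facet normal -1.0000 0.0000 0.0000
    outer loop
      vertex 0.0 9.3 23.8
      vertex 0.0 9.3 0.0
      vertex 0.0 0.0 0.0
    endloop
  endfacet
  facet normal -1.0000 0.0000 0.0000
    outer loop
      vertex 0.0 0.0 23.8
      vertex 0.0 9.3 23.8
      vertex 0.0 0.0 0.0
    endloop
  endfacet
  facet normal 1.0000 0.0000 0.0000
    outer loop
      vertex 25.3 0.0 0.0
      vertex 25.3 9.3 0.0
      vertex 25.3 9.3 23.8
    endloop
  endfacet
  facet normal 1.0000 0.0000 0.0000
    outer loop
      vertex 25.3 0.0 0.0
      vertex 25.3 9.3 23.8
      vertex 25.3 0.0 23.8
    endloop
  endfacet
endsolid part

The G0 Z moves step by Δz≈3.4 mm. Every layer's G1 loop is the same polygon, so the solid is a straight extrusion of it from z=0 to z≈23.8. Closing with flat bottom and top caps and triangulating gives 12 facets — a rectangular box, roughly 25.3 × 9.3 mm footprint and 23.8 mm tall.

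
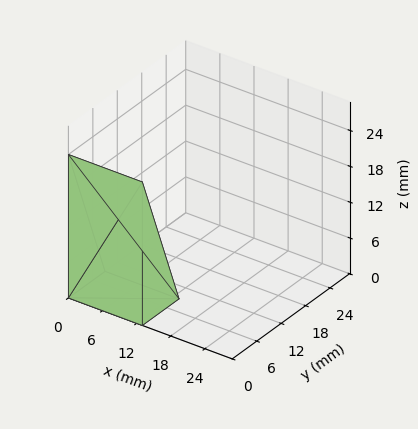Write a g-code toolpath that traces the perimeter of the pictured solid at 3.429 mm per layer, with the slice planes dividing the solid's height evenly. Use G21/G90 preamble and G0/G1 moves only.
Reading the render: the shape is a wedge (ramp): 13 × 9 mm base, rising to 24 mm along the y=0 edge and sloping linearly to z=0 at y=9 (dimensions read to the nearest mm from the axis ticks). For the g-code, the solid's height is divided into equal slices at the stated Δz and each level perimeter traced with G1 moves after a G0 lift.

; perimeter-only toolpath
G21 ; units = mm
G90 ; absolute positioning
G28 ; home
; layer 1
G0 Z3.429
G0 X0.000 Y0.000
G1 X13.000 Y0.000
G1 X13.000 Y7.714
G1 X0.000 Y7.714
G1 X0.000 Y0.000
; layer 2
G0 Z6.857
G0 X0.000 Y0.000
G1 X13.000 Y0.000
G1 X13.000 Y6.429
G1 X0.000 Y6.429
G1 X0.000 Y0.000
; layer 3
G0 Z10.286
G0 X0.000 Y0.000
G1 X13.000 Y0.000
G1 X13.000 Y5.143
G1 X0.000 Y5.143
G1 X0.000 Y0.000
; layer 4
G0 Z13.714
G0 X0.000 Y0.000
G1 X13.000 Y0.000
G1 X13.000 Y3.857
G1 X0.000 Y3.857
G1 X0.000 Y0.000
; layer 5
G0 Z17.143
G0 X0.000 Y0.000
G1 X13.000 Y0.000
G1 X13.000 Y2.571
G1 X0.000 Y2.571
G1 X0.000 Y0.000
; layer 6
G0 Z20.571
G0 X0.000 Y0.000
G1 X13.000 Y0.000
G1 X13.000 Y1.286
G1 X0.000 Y1.286
G1 X0.000 Y0.000
M2 ; end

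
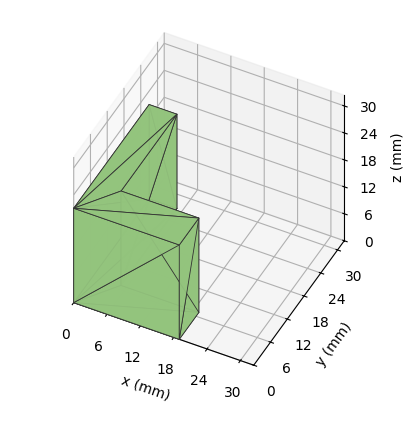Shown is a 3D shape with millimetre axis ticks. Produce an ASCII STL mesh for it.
Reading the render: the shape is an L-shaped prism: outer 19 × 27 mm, arm thicknesses ≈ 7 mm (horizontal) and 5 mm (vertical), extruded 21 mm in z (dimensions read to the nearest mm from the axis ticks). For the STL, each face is triangulated and given an outward normal.

solid part
  facet normal 0.0000 0.0000 -1.0000
    outer loop
      vertex 19.000 7.000 0.000
      vertex 19.000 0.000 0.000
      vertex 0.000 0.000 0.000
    endloop
  endfacet
  facet normal 0.0000 0.0000 -1.0000
    outer loop
      vertex 5.000 7.000 0.000
      vertex 19.000 7.000 0.000
      vertex 0.000 0.000 0.000
    endloop
  endfacet
  facet normal 0.0000 0.0000 -1.0000
    outer loop
      vertex 5.000 27.000 0.000
      vertex 5.000 7.000 0.000
      vertex 0.000 0.000 0.000
    endloop
  endfacet
  facet normal 0.0000 0.0000 -1.0000
    outer loop
      vertex 0.000 27.000 0.000
      vertex 5.000 27.000 0.000
      vertex 0.000 0.000 0.000
    endloop
  endfacet
  facet normal 0.0000 0.0000 1.0000
    outer loop
      vertex 0.000 0.000 21.000
      vertex 19.000 0.000 21.000
      vertex 19.000 7.000 21.000
    endloop
  endfacet
  facet normal 0.0000 0.0000 1.0000
    outer loop
      vertex 0.000 0.000 21.000
      vertex 19.000 7.000 21.000
      vertex 5.000 7.000 21.000
    endloop
  endfacet
  facet normal 0.0000 0.0000 1.0000
    outer loop
      vertex 0.000 0.000 21.000
      vertex 5.000 7.000 21.000
      vertex 5.000 27.000 21.000
    endloop
  endfacet
  facet normal 0.0000 0.0000 1.0000
    outer loop
      vertex 0.000 0.000 21.000
      vertex 5.000 27.000 21.000
      vertex 0.000 27.000 21.000
    endloop
  endfacet
  facet normal 0.0000 -1.0000 0.0000
    outer loop
      vertex 0.000 0.000 0.000
      vertex 19.000 0.000 0.000
      vertex 19.000 0.000 21.000
    endloop
  endfacet
  facet normal 0.0000 -1.0000 0.0000
    outer loop
      vertex 0.000 0.000 0.000
      vertex 19.000 0.000 21.000
      vertex 0.000 0.000 21.000
    endloop
  endfacet
  facet normal 1.0000 0.0000 0.0000
    outer loop
      vertex 19.000 0.000 0.000
      vertex 19.000 7.000 0.000
      vertex 19.000 7.000 21.000
    endloop
  endfacet
  facet normal 1.0000 0.0000 0.0000
    outer loop
      vertex 19.000 0.000 0.000
      vertex 19.000 7.000 21.000
      vertex 19.000 0.000 21.000
    endloop
  endfacet
  facet normal 0.0000 1.0000 0.0000
    outer loop
      vertex 19.000 7.000 0.000
      vertex 5.000 7.000 0.000
      vertex 5.000 7.000 21.000
    endloop
  endfacet
  facet normal 0.0000 1.0000 0.0000
    outer loop
      vertex 19.000 7.000 0.000
      vertex 5.000 7.000 21.000
      vertex 19.000 7.000 21.000
    endloop
  endfacet
  facet normal 1.0000 0.0000 0.0000
    outer loop
      vertex 5.000 7.000 0.000
      vertex 5.000 27.000 0.000
      vertex 5.000 27.000 21.000
    endloop
  endfacet
  facet normal 1.0000 0.0000 0.0000
    outer loop
      vertex 5.000 7.000 0.000
      vertex 5.000 27.000 21.000
      vertex 5.000 7.000 21.000
    endloop
  endfacet
  facet normal 0.0000 1.0000 0.0000
    outer loop
      vertex 5.000 27.000 0.000
      vertex 0.000 27.000 0.000
      vertex 0.000 27.000 21.000
    endloop
  endfacet
  facet normal 0.0000 1.0000 0.0000
    outer loop
      vertex 5.000 27.000 0.000
      vertex 0.000 27.000 21.000
      vertex 5.000 27.000 21.000
    endloop
  endfacet
  facet normal -1.0000 0.0000 0.0000
    outer loop
      vertex 0.000 27.000 0.000
      vertex 0.000 0.000 0.000
      vertex 0.000 0.000 21.000
    endloop
  endfacet
  facet normal -1.0000 0.0000 0.0000
    outer loop
      vertex 0.000 27.000 0.000
      vertex 0.000 0.000 21.000
      vertex 0.000 27.000 21.000
    endloop
  endfacet
endsolid part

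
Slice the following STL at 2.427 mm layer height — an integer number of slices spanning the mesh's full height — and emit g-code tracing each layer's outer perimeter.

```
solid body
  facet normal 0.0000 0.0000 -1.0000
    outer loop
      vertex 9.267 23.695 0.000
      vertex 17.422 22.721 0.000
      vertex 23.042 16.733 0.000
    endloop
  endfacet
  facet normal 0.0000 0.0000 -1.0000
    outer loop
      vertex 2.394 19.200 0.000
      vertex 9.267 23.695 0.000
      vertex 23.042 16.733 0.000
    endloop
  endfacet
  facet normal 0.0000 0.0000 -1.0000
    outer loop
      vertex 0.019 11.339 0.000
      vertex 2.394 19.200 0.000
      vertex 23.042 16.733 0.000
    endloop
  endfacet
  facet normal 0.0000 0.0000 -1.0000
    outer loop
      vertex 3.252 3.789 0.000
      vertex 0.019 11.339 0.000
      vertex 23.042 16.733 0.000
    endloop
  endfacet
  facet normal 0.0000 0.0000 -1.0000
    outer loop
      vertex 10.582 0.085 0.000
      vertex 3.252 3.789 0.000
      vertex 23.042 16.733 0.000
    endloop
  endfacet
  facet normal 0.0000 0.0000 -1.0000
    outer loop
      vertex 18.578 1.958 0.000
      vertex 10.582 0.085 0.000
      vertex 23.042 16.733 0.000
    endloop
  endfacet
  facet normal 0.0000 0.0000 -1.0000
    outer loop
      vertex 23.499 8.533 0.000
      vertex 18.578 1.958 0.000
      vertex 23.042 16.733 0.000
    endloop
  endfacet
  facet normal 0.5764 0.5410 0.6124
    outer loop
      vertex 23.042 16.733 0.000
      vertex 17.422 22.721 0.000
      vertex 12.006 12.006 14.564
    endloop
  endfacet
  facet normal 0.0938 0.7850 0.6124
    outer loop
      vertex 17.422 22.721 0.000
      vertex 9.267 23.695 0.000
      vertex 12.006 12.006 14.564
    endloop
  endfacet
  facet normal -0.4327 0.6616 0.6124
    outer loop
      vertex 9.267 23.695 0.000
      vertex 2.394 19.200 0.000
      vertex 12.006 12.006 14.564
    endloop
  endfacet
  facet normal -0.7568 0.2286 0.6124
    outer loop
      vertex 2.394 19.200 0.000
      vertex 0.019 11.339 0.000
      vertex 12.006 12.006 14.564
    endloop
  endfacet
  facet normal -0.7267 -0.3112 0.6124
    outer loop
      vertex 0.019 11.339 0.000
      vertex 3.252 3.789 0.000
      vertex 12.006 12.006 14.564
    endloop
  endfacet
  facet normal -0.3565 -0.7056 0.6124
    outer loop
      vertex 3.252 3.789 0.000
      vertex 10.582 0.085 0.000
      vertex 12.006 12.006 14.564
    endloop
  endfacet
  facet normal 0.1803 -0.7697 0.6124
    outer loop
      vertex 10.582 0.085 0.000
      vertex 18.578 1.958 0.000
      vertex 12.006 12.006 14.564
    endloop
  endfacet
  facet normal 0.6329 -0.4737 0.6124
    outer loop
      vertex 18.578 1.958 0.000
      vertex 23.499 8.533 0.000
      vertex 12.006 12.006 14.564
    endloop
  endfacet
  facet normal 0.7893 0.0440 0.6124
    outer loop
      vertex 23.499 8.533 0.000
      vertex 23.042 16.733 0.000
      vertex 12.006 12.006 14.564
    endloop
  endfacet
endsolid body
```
; perimeter-only toolpath
G21 ; units = mm
G90 ; absolute positioning
G28 ; home
; layer 1
G0 Z2.427
G0 X21.203 Y15.945
G1 X16.519 Y20.935
G1 X9.723 Y21.747
G1 X3.996 Y18.001
G1 X2.017 Y11.450
G1 X4.711 Y5.159
G1 X10.819 Y2.072
G1 X17.483 Y3.633
G1 X21.584 Y9.112
G1 X21.203 Y15.945
; layer 2
G0 Z4.855
G0 X19.363 Y15.157
G1 X15.617 Y19.149
G1 X10.180 Y19.799
G1 X5.598 Y16.802
G1 X4.015 Y11.561
G1 X6.170 Y6.528
G1 X11.057 Y4.059
G1 X16.387 Y5.307
G1 X19.668 Y9.691
G1 X19.363 Y15.157
; layer 3
G0 Z7.282
G0 X17.524 Y14.370
G1 X14.714 Y17.364
G1 X10.636 Y17.851
G1 X7.200 Y15.603
G1 X6.013 Y11.672
G1 X7.629 Y7.897
G1 X11.294 Y6.046
G1 X15.292 Y6.982
G1 X17.752 Y10.270
G1 X17.524 Y14.370
; layer 4
G0 Z9.709
G0 X15.685 Y13.582
G1 X13.811 Y15.578
G1 X11.093 Y15.902
G1 X8.802 Y14.404
G1 X8.010 Y11.784
G1 X9.088 Y9.267
G1 X11.531 Y8.032
G1 X14.197 Y8.657
G1 X15.837 Y10.848
G1 X15.685 Y13.582
; layer 5
G0 Z12.137
G0 X13.845 Y12.794
G1 X12.909 Y13.792
G1 X11.550 Y13.954
G1 X10.404 Y13.205
G1 X10.008 Y11.895
G1 X10.547 Y10.636
G1 X11.769 Y10.019
G1 X13.101 Y10.331
G1 X13.921 Y11.427
G1 X13.845 Y12.794
M2 ; end

The solid is a regular 9-sided pyramid, base circumscribed radius ≈ 12 mm, apex at z ≈ 14.6 mm. Slicing at Δz = 2.427 mm — 6 equal slices spanning the solid's height, so layer i sits at z = i·h/6 — gives 5 non-empty perimeters. Each is a 9-segment closed polygon; G0 lifts to the layer z and rapids to the start vertex, then G1 traces the edges. The cross-section shrinks linearly with z (the slice at the apex is degenerate and omitted).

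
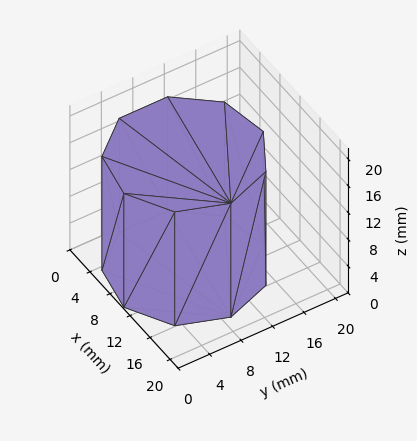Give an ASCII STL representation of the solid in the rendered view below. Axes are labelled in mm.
Reading the render: the shape is a regular 9-sided prism (a cylinder approximated with 9 flat sides), circumscribed radius ≈ 9 mm, height ≈ 17 mm (dimensions read to the nearest mm from the axis ticks). For the STL, each face is triangulated and given an outward normal.

solid part
  facet normal 0.0000 0.0000 -1.0000
    outer loop
      vertex 10.56 17.86 0.00
      vertex 15.89 14.79 0.00
      vertex 18.00 9.00 0.00
    endloop
  endfacet
  facet normal 0.0000 0.0000 -1.0000
    outer loop
      vertex 4.50 16.79 0.00
      vertex 10.56 17.86 0.00
      vertex 18.00 9.00 0.00
    endloop
  endfacet
  facet normal 0.0000 0.0000 -1.0000
    outer loop
      vertex 0.54 12.08 0.00
      vertex 4.50 16.79 0.00
      vertex 18.00 9.00 0.00
    endloop
  endfacet
  facet normal 0.0000 0.0000 -1.0000
    outer loop
      vertex 0.54 5.92 0.00
      vertex 0.54 12.08 0.00
      vertex 18.00 9.00 0.00
    endloop
  endfacet
  facet normal 0.0000 0.0000 -1.0000
    outer loop
      vertex 4.50 1.21 0.00
      vertex 0.54 5.92 0.00
      vertex 18.00 9.00 0.00
    endloop
  endfacet
  facet normal 0.0000 0.0000 -1.0000
    outer loop
      vertex 10.56 0.14 0.00
      vertex 4.50 1.21 0.00
      vertex 18.00 9.00 0.00
    endloop
  endfacet
  facet normal 0.0000 0.0000 -1.0000
    outer loop
      vertex 15.89 3.21 0.00
      vertex 10.56 0.14 0.00
      vertex 18.00 9.00 0.00
    endloop
  endfacet
  facet normal 0.0000 0.0000 1.0000
    outer loop
      vertex 18.00 9.00 17.00
      vertex 15.89 14.79 17.00
      vertex 10.56 17.86 17.00
    endloop
  endfacet
  facet normal 0.0000 0.0000 1.0000
    outer loop
      vertex 18.00 9.00 17.00
      vertex 10.56 17.86 17.00
      vertex 4.50 16.79 17.00
    endloop
  endfacet
  facet normal 0.0000 0.0000 1.0000
    outer loop
      vertex 18.00 9.00 17.00
      vertex 4.50 16.79 17.00
      vertex 0.54 12.08 17.00
    endloop
  endfacet
  facet normal 0.0000 0.0000 1.0000
    outer loop
      vertex 18.00 9.00 17.00
      vertex 0.54 12.08 17.00
      vertex 0.54 5.92 17.00
    endloop
  endfacet
  facet normal 0.0000 0.0000 1.0000
    outer loop
      vertex 18.00 9.00 17.00
      vertex 0.54 5.92 17.00
      vertex 4.50 1.21 17.00
    endloop
  endfacet
  facet normal 0.0000 0.0000 1.0000
    outer loop
      vertex 18.00 9.00 17.00
      vertex 4.50 1.21 17.00
      vertex 10.56 0.14 17.00
    endloop
  endfacet
  facet normal 0.0000 0.0000 1.0000
    outer loop
      vertex 18.00 9.00 17.00
      vertex 10.56 0.14 17.00
      vertex 15.89 3.21 17.00
    endloop
  endfacet
  facet normal 0.9396 0.3424 0.0000
    outer loop
      vertex 18.00 9.00 0.00
      vertex 15.89 14.79 0.00
      vertex 15.89 14.79 17.00
    endloop
  endfacet
  facet normal 0.9396 0.3424 0.0000
    outer loop
      vertex 18.00 9.00 0.00
      vertex 15.89 14.79 17.00
      vertex 18.00 9.00 17.00
    endloop
  endfacet
  facet normal 0.4991 0.8665 0.0000
    outer loop
      vertex 15.89 14.79 0.00
      vertex 10.56 17.86 0.00
      vertex 10.56 17.86 17.00
    endloop
  endfacet
  facet normal 0.4991 0.8665 0.0000
    outer loop
      vertex 15.89 14.79 0.00
      vertex 10.56 17.86 17.00
      vertex 15.89 14.79 17.00
    endloop
  endfacet
  facet normal -0.1739 0.9848 0.0000
    outer loop
      vertex 10.56 17.86 0.00
      vertex 4.50 16.79 0.00
      vertex 4.50 16.79 17.00
    endloop
  endfacet
  facet normal -0.1739 0.9848 0.0000
    outer loop
      vertex 10.56 17.86 0.00
      vertex 4.50 16.79 17.00
      vertex 10.56 17.86 17.00
    endloop
  endfacet
  facet normal -0.7654 0.6435 0.0000
    outer loop
      vertex 4.50 16.79 0.00
      vertex 0.54 12.08 0.00
      vertex 0.54 12.08 17.00
    endloop
  endfacet
  facet normal -0.7654 0.6435 0.0000
    outer loop
      vertex 4.50 16.79 0.00
      vertex 0.54 12.08 17.00
      vertex 4.50 16.79 17.00
    endloop
  endfacet
  facet normal -1.0000 0.0000 0.0000
    outer loop
      vertex 0.54 12.08 0.00
      vertex 0.54 5.92 0.00
      vertex 0.54 5.92 17.00
    endloop
  endfacet
  facet normal -1.0000 0.0000 0.0000
    outer loop
      vertex 0.54 12.08 0.00
      vertex 0.54 5.92 17.00
      vertex 0.54 12.08 17.00
    endloop
  endfacet
  facet normal -0.7654 -0.6435 0.0000
    outer loop
      vertex 0.54 5.92 0.00
      vertex 4.50 1.21 0.00
      vertex 4.50 1.21 17.00
    endloop
  endfacet
  facet normal -0.7654 -0.6435 0.0000
    outer loop
      vertex 0.54 5.92 0.00
      vertex 4.50 1.21 17.00
      vertex 0.54 5.92 17.00
    endloop
  endfacet
  facet normal -0.1739 -0.9848 0.0000
    outer loop
      vertex 4.50 1.21 0.00
      vertex 10.56 0.14 0.00
      vertex 10.56 0.14 17.00
    endloop
  endfacet
  facet normal -0.1739 -0.9848 0.0000
    outer loop
      vertex 4.50 1.21 0.00
      vertex 10.56 0.14 17.00
      vertex 4.50 1.21 17.00
    endloop
  endfacet
  facet normal 0.4991 -0.8665 0.0000
    outer loop
      vertex 10.56 0.14 0.00
      vertex 15.89 3.21 0.00
      vertex 15.89 3.21 17.00
    endloop
  endfacet
  facet normal 0.4991 -0.8665 0.0000
    outer loop
      vertex 10.56 0.14 0.00
      vertex 15.89 3.21 17.00
      vertex 10.56 0.14 17.00
    endloop
  endfacet
  facet normal 0.9396 -0.3424 0.0000
    outer loop
      vertex 15.89 3.21 0.00
      vertex 18.00 9.00 0.00
      vertex 18.00 9.00 17.00
    endloop
  endfacet
  facet normal 0.9396 -0.3424 0.0000
    outer loop
      vertex 15.89 3.21 0.00
      vertex 18.00 9.00 17.00
      vertex 15.89 3.21 17.00
    endloop
  endfacet
endsolid part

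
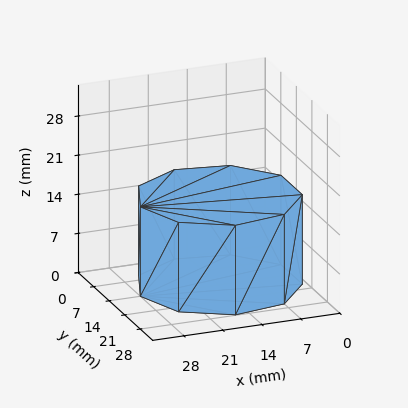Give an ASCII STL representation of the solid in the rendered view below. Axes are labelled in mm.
Reading the render: the shape is a regular 9-sided prism (a cylinder approximated with 9 flat sides), circumscribed radius ≈ 14 mm, height ≈ 16 mm (dimensions read to the nearest mm from the axis ticks). For the STL, each face is triangulated and given an outward normal.

solid part
  facet normal 0.0000 0.0000 -1.0000
    outer loop
      vertex 16.431 27.787 0.000
      vertex 24.725 22.999 0.000
      vertex 28.000 14.000 0.000
    endloop
  endfacet
  facet normal 0.0000 0.0000 -1.0000
    outer loop
      vertex 7.000 26.124 0.000
      vertex 16.431 27.787 0.000
      vertex 28.000 14.000 0.000
    endloop
  endfacet
  facet normal 0.0000 0.0000 -1.0000
    outer loop
      vertex 0.844 18.788 0.000
      vertex 7.000 26.124 0.000
      vertex 28.000 14.000 0.000
    endloop
  endfacet
  facet normal 0.0000 0.0000 -1.0000
    outer loop
      vertex 0.844 9.212 0.000
      vertex 0.844 18.788 0.000
      vertex 28.000 14.000 0.000
    endloop
  endfacet
  facet normal 0.0000 0.0000 -1.0000
    outer loop
      vertex 7.000 1.876 0.000
      vertex 0.844 9.212 0.000
      vertex 28.000 14.000 0.000
    endloop
  endfacet
  facet normal 0.0000 0.0000 -1.0000
    outer loop
      vertex 16.431 0.213 0.000
      vertex 7.000 1.876 0.000
      vertex 28.000 14.000 0.000
    endloop
  endfacet
  facet normal 0.0000 0.0000 -1.0000
    outer loop
      vertex 24.725 5.001 0.000
      vertex 16.431 0.213 0.000
      vertex 28.000 14.000 0.000
    endloop
  endfacet
  facet normal 0.0000 0.0000 1.0000
    outer loop
      vertex 28.000 14.000 16.000
      vertex 24.725 22.999 16.000
      vertex 16.431 27.787 16.000
    endloop
  endfacet
  facet normal 0.0000 0.0000 1.0000
    outer loop
      vertex 28.000 14.000 16.000
      vertex 16.431 27.787 16.000
      vertex 7.000 26.124 16.000
    endloop
  endfacet
  facet normal 0.0000 0.0000 1.0000
    outer loop
      vertex 28.000 14.000 16.000
      vertex 7.000 26.124 16.000
      vertex 0.844 18.788 16.000
    endloop
  endfacet
  facet normal 0.0000 0.0000 1.0000
    outer loop
      vertex 28.000 14.000 16.000
      vertex 0.844 18.788 16.000
      vertex 0.844 9.212 16.000
    endloop
  endfacet
  facet normal 0.0000 0.0000 1.0000
    outer loop
      vertex 28.000 14.000 16.000
      vertex 0.844 9.212 16.000
      vertex 7.000 1.876 16.000
    endloop
  endfacet
  facet normal 0.0000 0.0000 1.0000
    outer loop
      vertex 28.000 14.000 16.000
      vertex 7.000 1.876 16.000
      vertex 16.431 0.213 16.000
    endloop
  endfacet
  facet normal 0.0000 0.0000 1.0000
    outer loop
      vertex 28.000 14.000 16.000
      vertex 16.431 0.213 16.000
      vertex 24.725 5.001 16.000
    endloop
  endfacet
  facet normal 0.9397 0.3420 0.0000
    outer loop
      vertex 28.000 14.000 0.000
      vertex 24.725 22.999 0.000
      vertex 24.725 22.999 16.000
    endloop
  endfacet
  facet normal 0.9397 0.3420 0.0000
    outer loop
      vertex 28.000 14.000 0.000
      vertex 24.725 22.999 16.000
      vertex 28.000 14.000 16.000
    endloop
  endfacet
  facet normal 0.5000 0.8660 0.0000
    outer loop
      vertex 24.725 22.999 0.000
      vertex 16.431 27.787 0.000
      vertex 16.431 27.787 16.000
    endloop
  endfacet
  facet normal 0.5000 0.8660 0.0000
    outer loop
      vertex 24.725 22.999 0.000
      vertex 16.431 27.787 16.000
      vertex 24.725 22.999 16.000
    endloop
  endfacet
  facet normal -0.1737 0.9848 0.0000
    outer loop
      vertex 16.431 27.787 0.000
      vertex 7.000 26.124 0.000
      vertex 7.000 26.124 16.000
    endloop
  endfacet
  facet normal -0.1737 0.9848 0.0000
    outer loop
      vertex 16.431 27.787 0.000
      vertex 7.000 26.124 16.000
      vertex 16.431 27.787 16.000
    endloop
  endfacet
  facet normal -0.7660 0.6428 0.0000
    outer loop
      vertex 7.000 26.124 0.000
      vertex 0.844 18.788 0.000
      vertex 0.844 18.788 16.000
    endloop
  endfacet
  facet normal -0.7660 0.6428 0.0000
    outer loop
      vertex 7.000 26.124 0.000
      vertex 0.844 18.788 16.000
      vertex 7.000 26.124 16.000
    endloop
  endfacet
  facet normal -1.0000 0.0000 0.0000
    outer loop
      vertex 0.844 18.788 0.000
      vertex 0.844 9.212 0.000
      vertex 0.844 9.212 16.000
    endloop
  endfacet
  facet normal -1.0000 0.0000 0.0000
    outer loop
      vertex 0.844 18.788 0.000
      vertex 0.844 9.212 16.000
      vertex 0.844 18.788 16.000
    endloop
  endfacet
  facet normal -0.7660 -0.6428 0.0000
    outer loop
      vertex 0.844 9.212 0.000
      vertex 7.000 1.876 0.000
      vertex 7.000 1.876 16.000
    endloop
  endfacet
  facet normal -0.7660 -0.6428 0.0000
    outer loop
      vertex 0.844 9.212 0.000
      vertex 7.000 1.876 16.000
      vertex 0.844 9.212 16.000
    endloop
  endfacet
  facet normal -0.1737 -0.9848 0.0000
    outer loop
      vertex 7.000 1.876 0.000
      vertex 16.431 0.213 0.000
      vertex 16.431 0.213 16.000
    endloop
  endfacet
  facet normal -0.1737 -0.9848 0.0000
    outer loop
      vertex 7.000 1.876 0.000
      vertex 16.431 0.213 16.000
      vertex 7.000 1.876 16.000
    endloop
  endfacet
  facet normal 0.5000 -0.8660 0.0000
    outer loop
      vertex 16.431 0.213 0.000
      vertex 24.725 5.001 0.000
      vertex 24.725 5.001 16.000
    endloop
  endfacet
  facet normal 0.5000 -0.8660 0.0000
    outer loop
      vertex 16.431 0.213 0.000
      vertex 24.725 5.001 16.000
      vertex 16.431 0.213 16.000
    endloop
  endfacet
  facet normal 0.9397 -0.3420 0.0000
    outer loop
      vertex 24.725 5.001 0.000
      vertex 28.000 14.000 0.000
      vertex 28.000 14.000 16.000
    endloop
  endfacet
  facet normal 0.9397 -0.3420 0.0000
    outer loop
      vertex 24.725 5.001 0.000
      vertex 28.000 14.000 16.000
      vertex 24.725 5.001 16.000
    endloop
  endfacet
endsolid part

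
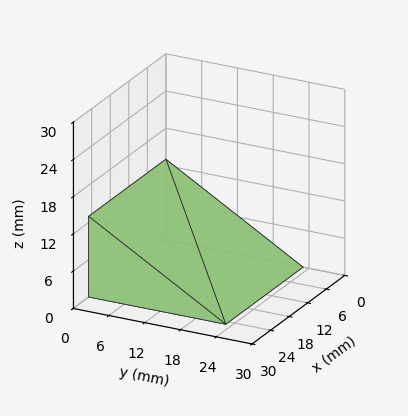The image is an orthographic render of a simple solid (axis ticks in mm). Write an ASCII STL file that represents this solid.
Reading the render: the shape is a wedge (ramp): 25 × 23 mm base, rising to 13 mm along the y=0 edge and sloping linearly to z=0 at y=23 (dimensions read to the nearest mm from the axis ticks). For the STL, each face is triangulated and given an outward normal.

solid part
  facet normal 0.0000 0.0000 -1.0000
    outer loop
      vertex 25.00 23.00 0.00
      vertex 25.00 0.00 0.00
      vertex 0.00 0.00 0.00
    endloop
  endfacet
  facet normal 0.0000 0.0000 -1.0000
    outer loop
      vertex 0.00 23.00 0.00
      vertex 25.00 23.00 0.00
      vertex 0.00 0.00 0.00
    endloop
  endfacet
  facet normal 0.0000 -1.0000 0.0000
    outer loop
      vertex 0.00 0.00 0.00
      vertex 25.00 0.00 0.00
      vertex 25.00 0.00 13.00
    endloop
  endfacet
  facet normal 0.0000 -1.0000 0.0000
    outer loop
      vertex 0.00 0.00 0.00
      vertex 25.00 0.00 13.00
      vertex 0.00 0.00 13.00
    endloop
  endfacet
  facet normal 0.0000 0.4921 0.8706
    outer loop
      vertex 0.00 0.00 13.00
      vertex 25.00 0.00 13.00
      vertex 25.00 23.00 0.00
    endloop
  endfacet
  facet normal 0.0000 0.4921 0.8706
    outer loop
      vertex 0.00 0.00 13.00
      vertex 25.00 23.00 0.00
      vertex 0.00 23.00 0.00
    endloop
  endfacet
  facet normal -1.0000 0.0000 0.0000
    outer loop
      vertex 0.00 0.00 13.00
      vertex 0.00 23.00 0.00
      vertex 0.00 0.00 0.00
    endloop
  endfacet
  facet normal 1.0000 0.0000 0.0000
    outer loop
      vertex 25.00 0.00 0.00
      vertex 25.00 23.00 0.00
      vertex 25.00 0.00 13.00
    endloop
  endfacet
endsolid part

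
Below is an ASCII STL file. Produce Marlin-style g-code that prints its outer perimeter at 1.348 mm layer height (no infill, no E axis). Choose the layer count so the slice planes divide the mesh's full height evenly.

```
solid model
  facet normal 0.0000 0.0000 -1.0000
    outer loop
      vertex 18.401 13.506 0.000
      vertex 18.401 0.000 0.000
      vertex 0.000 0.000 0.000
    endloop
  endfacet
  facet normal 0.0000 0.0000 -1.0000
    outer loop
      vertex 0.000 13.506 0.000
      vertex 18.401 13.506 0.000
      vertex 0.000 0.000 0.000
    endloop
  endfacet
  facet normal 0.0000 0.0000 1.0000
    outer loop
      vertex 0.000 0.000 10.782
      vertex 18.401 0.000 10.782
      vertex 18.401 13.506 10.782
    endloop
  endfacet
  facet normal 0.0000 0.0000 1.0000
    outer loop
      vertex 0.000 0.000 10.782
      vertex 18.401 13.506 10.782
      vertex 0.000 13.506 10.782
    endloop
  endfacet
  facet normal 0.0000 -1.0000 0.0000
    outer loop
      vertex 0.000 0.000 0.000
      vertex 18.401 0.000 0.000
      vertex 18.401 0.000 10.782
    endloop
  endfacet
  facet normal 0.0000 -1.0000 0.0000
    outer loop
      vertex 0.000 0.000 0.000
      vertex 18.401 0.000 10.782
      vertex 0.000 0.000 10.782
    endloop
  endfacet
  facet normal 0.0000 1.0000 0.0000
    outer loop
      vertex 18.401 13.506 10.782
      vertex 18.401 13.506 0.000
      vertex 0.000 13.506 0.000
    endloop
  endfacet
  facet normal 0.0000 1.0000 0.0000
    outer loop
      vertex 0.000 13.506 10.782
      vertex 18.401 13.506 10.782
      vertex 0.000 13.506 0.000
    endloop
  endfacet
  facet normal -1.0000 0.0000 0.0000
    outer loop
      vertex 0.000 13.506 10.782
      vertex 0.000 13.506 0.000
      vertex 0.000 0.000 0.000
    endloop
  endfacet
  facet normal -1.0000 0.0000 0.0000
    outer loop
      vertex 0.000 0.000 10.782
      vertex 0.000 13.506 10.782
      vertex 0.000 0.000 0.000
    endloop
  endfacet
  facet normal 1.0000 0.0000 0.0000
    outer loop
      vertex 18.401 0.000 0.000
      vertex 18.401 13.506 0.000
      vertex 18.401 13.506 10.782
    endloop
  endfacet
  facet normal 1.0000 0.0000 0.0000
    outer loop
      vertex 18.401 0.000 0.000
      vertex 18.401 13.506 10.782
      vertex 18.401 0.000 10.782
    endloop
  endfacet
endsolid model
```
; perimeter-only toolpath
G21 ; units = mm
G90 ; absolute positioning
G28 ; home
; layer 1
G0 Z1.348
G0 X0.000 Y0.000
G1 X18.401 Y0.000
G1 X18.401 Y13.506
G1 X0.000 Y13.506
G1 X0.000 Y0.000
; layer 2
G0 Z2.696
G0 X0.000 Y0.000
G1 X18.401 Y0.000
G1 X18.401 Y13.506
G1 X0.000 Y13.506
G1 X0.000 Y0.000
; layer 3
G0 Z4.043
G0 X0.000 Y0.000
G1 X18.401 Y0.000
G1 X18.401 Y13.506
G1 X0.000 Y13.506
G1 X0.000 Y0.000
; layer 4
G0 Z5.391
G0 X0.000 Y0.000
G1 X18.401 Y0.000
G1 X18.401 Y13.506
G1 X0.000 Y13.506
G1 X0.000 Y0.000
; layer 5
G0 Z6.739
G0 X0.000 Y0.000
G1 X18.401 Y0.000
G1 X18.401 Y13.506
G1 X0.000 Y13.506
G1 X0.000 Y0.000
; layer 6
G0 Z8.087
G0 X0.000 Y0.000
G1 X18.401 Y0.000
G1 X18.401 Y13.506
G1 X0.000 Y13.506
G1 X0.000 Y0.000
; layer 7
G0 Z9.434
G0 X0.000 Y0.000
G1 X18.401 Y0.000
G1 X18.401 Y13.506
G1 X0.000 Y13.506
G1 X0.000 Y0.000
; layer 8
G0 Z10.782
G0 X0.000 Y0.000
G1 X18.401 Y0.000
G1 X18.401 Y13.506
G1 X0.000 Y13.506
G1 X0.000 Y0.000
M2 ; end

The solid is a rectangular box, roughly 18.4 × 13.5 mm footprint and 10.8 mm tall. Slicing at Δz = 1.348 mm — 8 equal slices spanning the solid's height, so layer i sits at z = i·h/8 — gives 8 non-empty perimeters. Each is a 4-segment closed polygon; G0 lifts to the layer z and rapids to the start vertex, then G1 traces the edges.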